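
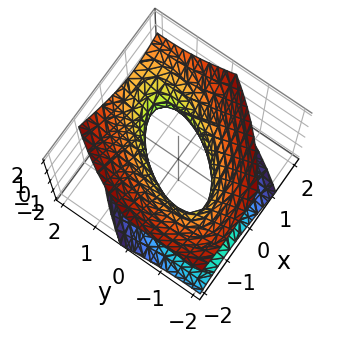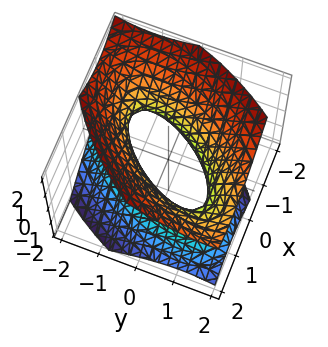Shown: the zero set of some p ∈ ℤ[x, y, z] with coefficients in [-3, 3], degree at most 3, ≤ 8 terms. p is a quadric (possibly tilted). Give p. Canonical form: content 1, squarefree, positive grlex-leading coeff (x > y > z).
deg p = 2. The shape is more complex than any degree-1 surface.
From the axis intercepts and sections: no z-intercept at any integer in the box; the y-axis gridline crossings are at y ∈ {-1, 1}.
These observations pin down the coefficients.

3*x^2 - 3*x*y + 2*y^2 - y*z - 3*z^2 - 2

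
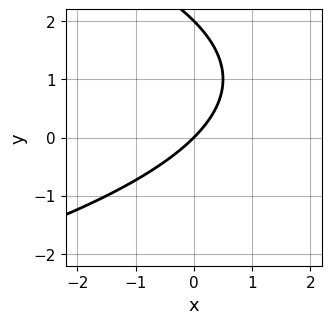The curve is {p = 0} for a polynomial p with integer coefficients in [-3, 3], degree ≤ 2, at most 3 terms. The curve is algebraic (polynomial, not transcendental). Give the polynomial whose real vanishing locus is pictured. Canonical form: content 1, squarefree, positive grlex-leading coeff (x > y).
y^2 + 2*x - 2*y

(a) deg p = 2.
(b) Against the integer gridlines: it meets the x-axis at x = 0 (among the integer gridlines); among the integer gridlines, it crosses the y-axis at y ∈ {0, 2}.
(c) Putting this together gives p.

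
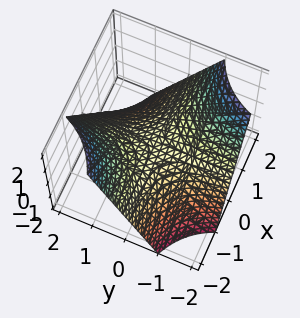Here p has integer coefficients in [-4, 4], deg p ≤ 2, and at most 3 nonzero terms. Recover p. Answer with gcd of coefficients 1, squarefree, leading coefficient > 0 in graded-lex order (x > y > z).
x*y + z

First, degree: a saddle surface; a quadric, so deg p = 2.
Next, from the visible intercepts: the visible y-axis segment lies entirely on the surface; it meets the z-axis at z = 0 (among the integer gridlines).
Finally, these observations pin down the coefficients.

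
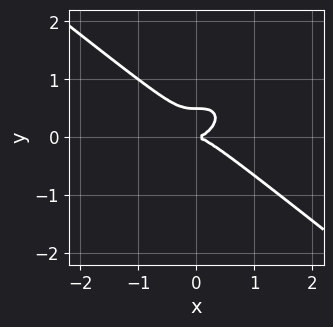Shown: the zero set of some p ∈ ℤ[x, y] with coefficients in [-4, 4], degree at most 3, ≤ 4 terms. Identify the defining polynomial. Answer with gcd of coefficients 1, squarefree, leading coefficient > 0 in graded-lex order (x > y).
1. deg p = 3.
2. Observable constraints: one y-axis crossing is at y = 0; one x-axis crossing is at x = 0.
3. Assembling these constraints gives the stated polynomial.

x^3 + 2*y^3 - y^2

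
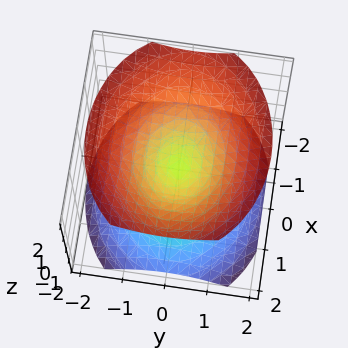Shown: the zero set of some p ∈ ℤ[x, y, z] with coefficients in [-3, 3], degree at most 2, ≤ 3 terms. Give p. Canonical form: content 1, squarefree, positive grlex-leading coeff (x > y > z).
There are 2 components. They look like related sheets of one shape, so recover p as a whole.
deg p = 2. Two nappes meeting at a single point; a quadric.
Symmetries: mirror symmetry z ↦ −z ⇒ only even powers of z; the y ↦ −y reflection is a symmetry, so y appears only in even powers; the x ↦ −x reflection is a symmetry, so x appears only in even powers.
From the axis intercepts and sections: it crosses the x-axis at the gridline x = 0; it crosses the z-axis at the gridline z = 0.
The integer polynomial consistent with all of this is the stated p.

2*x^2 + 3*y^2 - 3*z^2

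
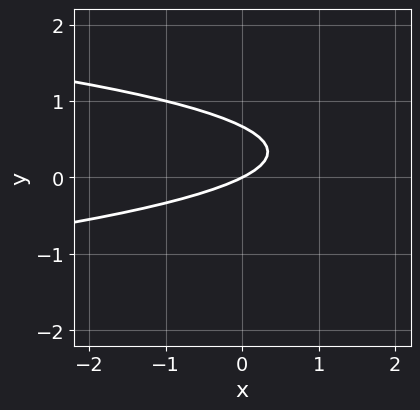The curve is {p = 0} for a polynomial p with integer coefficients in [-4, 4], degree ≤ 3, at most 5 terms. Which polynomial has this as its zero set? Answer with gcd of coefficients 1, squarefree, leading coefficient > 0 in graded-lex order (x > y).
Degree: a generic line meets the curve in up to 2 points, so deg p = 2.
Against the integer gridlines: one x-axis crossing is at x = 0; it crosses the y-axis at the gridline y = 0.
Assembling these constraints gives the stated polynomial.

3*y^2 + x - 2*y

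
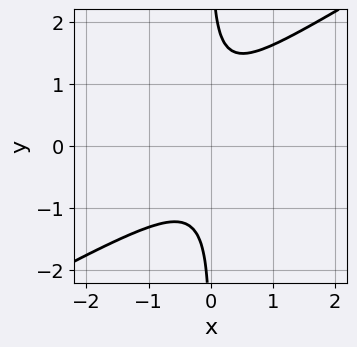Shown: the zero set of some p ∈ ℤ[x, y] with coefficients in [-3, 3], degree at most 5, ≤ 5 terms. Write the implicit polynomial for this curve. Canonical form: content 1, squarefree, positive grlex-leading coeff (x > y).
2*x^2*y^2 - 3*x*y^3 + x*y^2 + 3*x^2 + 2

(a) deg p = 4. No degree-3 curve has this shape.
(b) Reading off the gridlines: it misses every integer gridline on the y-axis; it misses every integer gridline on the x-axis.
(c) Fitting integer coefficients to these (and the overall shape) gives p.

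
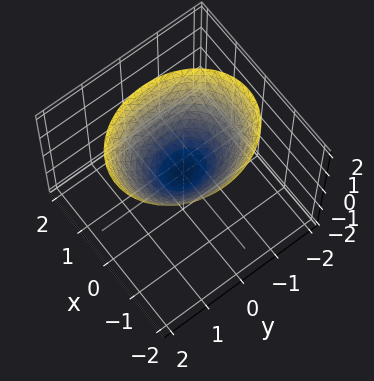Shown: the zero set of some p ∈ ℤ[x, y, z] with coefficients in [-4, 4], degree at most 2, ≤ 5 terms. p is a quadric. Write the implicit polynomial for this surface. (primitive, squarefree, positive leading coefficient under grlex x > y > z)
3*x^2 + 2*y^2 - 3*z

Degree: a single bowl opening along one axis; a quadric, so deg p = 2.
Symmetries: the x ↦ −x reflection is a symmetry, so x appears only in even powers; mirror symmetry y ↦ −y ⇒ only even powers of y.
Against the integer gridlines: it meets the y-axis at y = 0 (among the integer gridlines); it crosses the z-axis at the gridline z = 0; it meets the x-axis at x = 0 (among the integer gridlines).
Matching integer coefficients to the picture gives p.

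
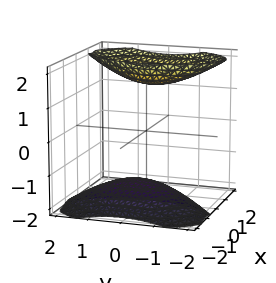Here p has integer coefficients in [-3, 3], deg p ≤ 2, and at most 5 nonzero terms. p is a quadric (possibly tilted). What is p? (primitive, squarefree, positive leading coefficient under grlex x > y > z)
3*x^2 - 3*x*z + y^2 - z^2 + 3

(a) I count 2 distinct pieces.
(b) deg p = 2.
(c) Against the integer gridlines: no x-intercept at any integer in the box; it misses every integer gridline on the y-axis.
(d) Putting this together gives p.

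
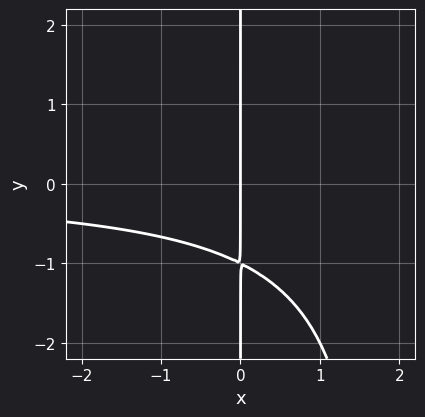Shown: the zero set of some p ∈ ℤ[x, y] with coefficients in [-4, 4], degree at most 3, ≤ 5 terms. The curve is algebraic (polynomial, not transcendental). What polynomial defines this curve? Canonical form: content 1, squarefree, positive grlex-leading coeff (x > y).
x^2*y - 2*x*y - 2*x

(a) deg p = 3. The shape is more complex than any degree-2 curve.
(b) Against the integer gridlines: one x-axis crossing is at x = 0; every point of the y-axis in the box is on the curve.
(c) The integer polynomial consistent with all of this is the stated p.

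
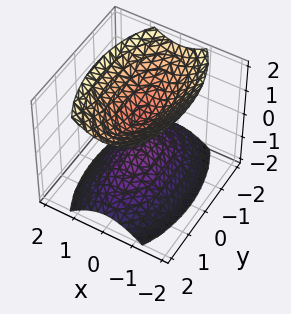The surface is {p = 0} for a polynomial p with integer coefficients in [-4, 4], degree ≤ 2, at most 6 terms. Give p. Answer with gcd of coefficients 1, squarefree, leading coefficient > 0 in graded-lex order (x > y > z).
3*x^2 + y^2 - 2*z^2 + 1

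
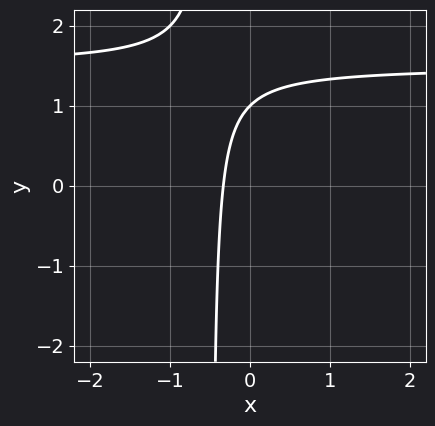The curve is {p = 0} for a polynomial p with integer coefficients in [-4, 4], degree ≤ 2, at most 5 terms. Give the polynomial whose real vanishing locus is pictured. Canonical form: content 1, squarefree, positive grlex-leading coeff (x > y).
First, deg p = 2.
Then, reading off the gridlines: one y-axis crossing is at y = 1.
Finally, matching integer coefficients to the picture gives p.

2*x*y - 3*x + y - 1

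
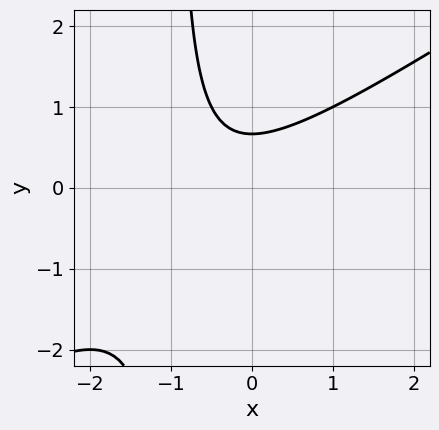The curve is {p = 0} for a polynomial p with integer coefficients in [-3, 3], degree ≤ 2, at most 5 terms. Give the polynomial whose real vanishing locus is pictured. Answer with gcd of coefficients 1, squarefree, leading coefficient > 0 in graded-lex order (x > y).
The degree is 2 — the shape is more complex than any degree-1 curve.
Against the integer gridlines: it misses every integer gridline on the x-axis.
These observations pin down the coefficients.

2*x^2 - 3*x*y + 2*x - 3*y + 2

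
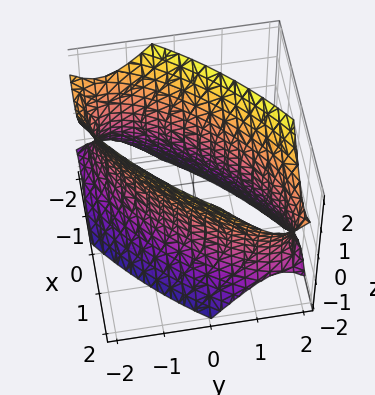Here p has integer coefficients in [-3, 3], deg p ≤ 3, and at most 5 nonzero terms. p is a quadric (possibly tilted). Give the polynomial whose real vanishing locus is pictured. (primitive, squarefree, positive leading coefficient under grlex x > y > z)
2*x^2 - 3*x*y + 2*y^2 - z^2 - 3

(a) The degree is 2 — a generic line meets the surface in up to 2 points.
(b) Observable constraints: it misses every integer gridline on the z-axis.
(c) Together with the visible shape, these determine p as stated.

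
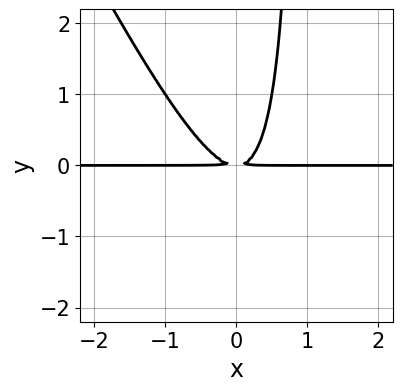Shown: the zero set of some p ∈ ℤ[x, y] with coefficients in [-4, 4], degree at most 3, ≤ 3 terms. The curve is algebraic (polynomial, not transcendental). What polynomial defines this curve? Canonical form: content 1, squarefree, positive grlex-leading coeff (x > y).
2*x^2*y + x*y^2 - y^2

(a) Degree: the shape is more complex than any degree-2 curve, so deg p = 3.
(b) Observable constraints: every point of the x-axis in the box is on the curve.
(c) These observations pin down the coefficients.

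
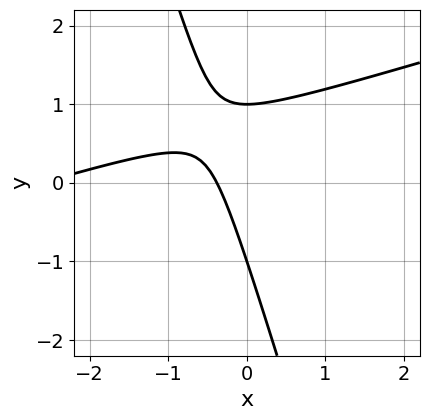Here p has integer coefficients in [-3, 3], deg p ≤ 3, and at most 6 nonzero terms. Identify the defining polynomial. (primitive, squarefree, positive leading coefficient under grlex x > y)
x^2 - 3*x*y - y^2 + 3*x + 1

1. deg p = 2.
2. From the visible intercepts: the y-axis gridline crossings are at y ∈ {-1, 1}.
3. Matching integer coefficients to the picture gives p.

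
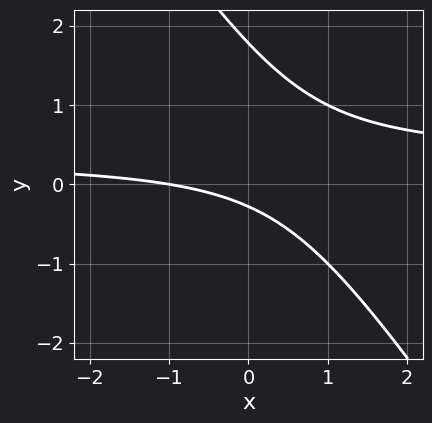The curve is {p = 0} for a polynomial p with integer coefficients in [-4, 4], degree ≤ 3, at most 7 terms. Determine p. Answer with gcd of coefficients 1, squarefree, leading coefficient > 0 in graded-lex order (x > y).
(a) deg p = 2.
(b) Observable constraints: it crosses the x-axis at the gridline x = -1.
(c) Solving for integer coefficients yields p as stated.

3*x*y + 2*y^2 - x - 3*y - 1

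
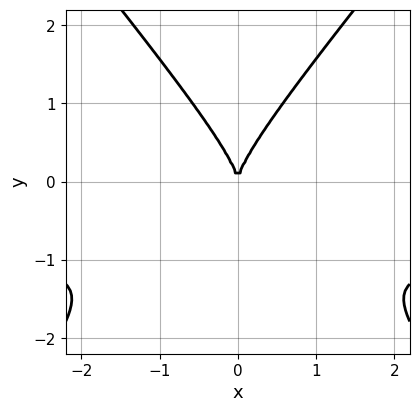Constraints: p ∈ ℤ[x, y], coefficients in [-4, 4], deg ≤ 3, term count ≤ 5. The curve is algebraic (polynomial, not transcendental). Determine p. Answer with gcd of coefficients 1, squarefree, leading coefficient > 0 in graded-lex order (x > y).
3*x^2*y - 2*y^3 + 3*x^2

Degree: no degree-2 curve has this shape, so deg p = 3.
Symmetries: it's symmetric under x → −x, forcing even powers of x.
Observable constraints: it meets the x-axis at x = 0 (among the integer gridlines); one y-axis crossing is at y = 0.
Together with the visible shape, these determine p as stated.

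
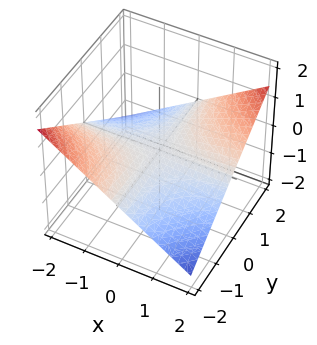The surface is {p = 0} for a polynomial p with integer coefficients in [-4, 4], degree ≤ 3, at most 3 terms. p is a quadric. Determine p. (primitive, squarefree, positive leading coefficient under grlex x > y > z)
deg p = 2. A hyperbolic paraboloid; a quadric.
Reading off the gridlines: the visible y-axis segment lies entirely on the surface; it meets the z-axis at z = 0 (among the integer gridlines); the visible x-axis segment lies entirely on the surface.
Fitting integer coefficients to these (and the overall shape) gives p.

x*y - 3*z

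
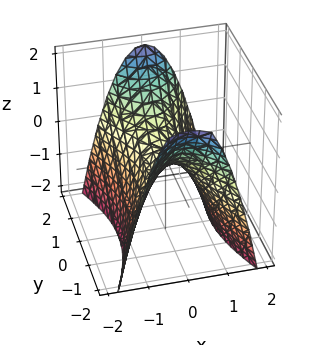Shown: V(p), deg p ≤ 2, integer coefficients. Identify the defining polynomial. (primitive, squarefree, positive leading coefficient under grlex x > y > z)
3*x^2 - y^2 + 2*z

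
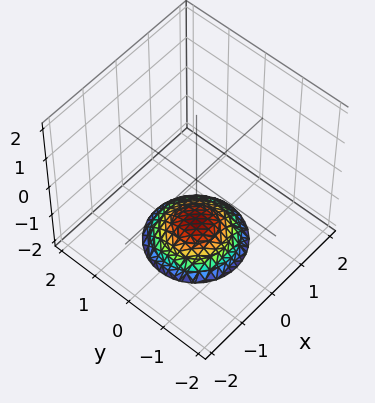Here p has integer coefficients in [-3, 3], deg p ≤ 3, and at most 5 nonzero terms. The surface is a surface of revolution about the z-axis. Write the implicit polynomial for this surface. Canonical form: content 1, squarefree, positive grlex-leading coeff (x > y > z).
x^2 + y^2 + 2*z + 3

The degree is 2 — no degree-1 surface has this shape.
Symmetries: rotational symmetry about the z-axis ⇒ p depends on x, y only through x² + y².
From the visible intercepts: a circular section at z = -2 has radius exactly 1; the surface avoids every integer y-axis point in the box; no x-intercept at any integer in the box.
The integer polynomial consistent with all of this is the stated p.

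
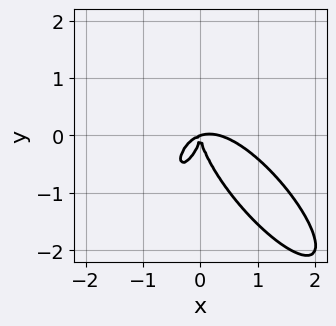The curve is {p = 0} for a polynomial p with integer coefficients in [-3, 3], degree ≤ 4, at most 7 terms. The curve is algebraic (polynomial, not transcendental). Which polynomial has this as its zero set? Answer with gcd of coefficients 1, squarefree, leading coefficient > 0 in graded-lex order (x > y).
3*x^4 + 2*x^3*y + y^4 - x^3 + 3*x^2*y

(a) Degree: the shape is more complex than any degree-3 curve, so deg p = 4.
(b) Reading off the gridlines: it meets the x-axis at x = 0 (among the integer gridlines); it crosses the y-axis at the gridline y = 0.
(c) Matching integer coefficients to the picture gives p.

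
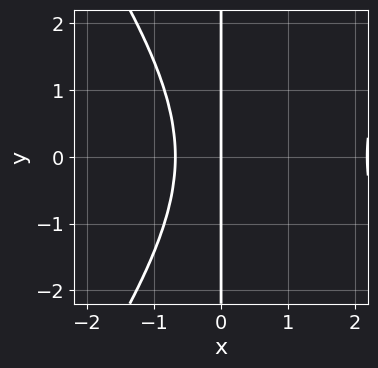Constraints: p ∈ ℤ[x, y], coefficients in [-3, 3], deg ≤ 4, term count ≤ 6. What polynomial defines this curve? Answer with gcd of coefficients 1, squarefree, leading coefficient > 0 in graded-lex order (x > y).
First, degree: no degree-2 curve has this shape, so deg p = 3.
Then, symmetries: it's symmetric under y → −y, forcing even powers of y.
Next, reading off the gridlines: it meets the x-axis at x = 0 (among the integer gridlines); the visible y-axis segment lies entirely on the curve.
Finally, together with the visible shape, these determine p as stated.

2*x^3 - x*y^2 - 3*x^2 - 3*x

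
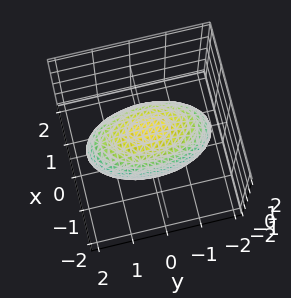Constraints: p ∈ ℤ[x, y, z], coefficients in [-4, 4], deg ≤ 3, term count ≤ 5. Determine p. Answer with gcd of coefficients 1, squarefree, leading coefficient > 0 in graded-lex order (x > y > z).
3*x^2 + y^2 + 2*z^2 - 3

1. The degree is 2 — a closed, bounded, convex surface; a quadric.
2. Symmetries: it's symmetric under y → −y, forcing even powers of y; mirror symmetry x ↦ −x ⇒ only even powers of x; it's symmetric under z → −z, forcing even powers of z.
3. Reading off the gridlines: the x-axis gridline crossings are at x ∈ {-1, 1}.
4. Matching integer coefficients to the picture gives p.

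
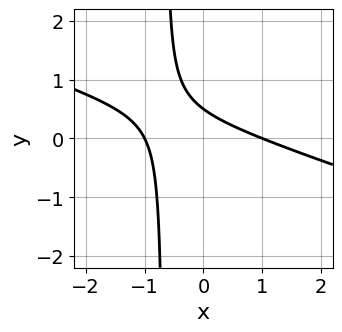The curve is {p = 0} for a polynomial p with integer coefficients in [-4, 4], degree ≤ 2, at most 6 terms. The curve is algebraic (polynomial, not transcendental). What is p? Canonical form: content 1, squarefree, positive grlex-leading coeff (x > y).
x^2 + 3*x*y + 2*y - 1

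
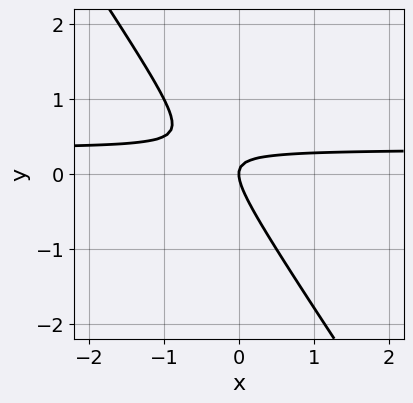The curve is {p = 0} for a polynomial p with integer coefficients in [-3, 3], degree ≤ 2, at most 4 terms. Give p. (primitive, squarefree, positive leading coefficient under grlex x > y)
3*x*y + 2*y^2 - x

1. The degree is 2 — the shape is more complex than any degree-1 curve.
2. Against the integer gridlines: it meets the x-axis at x = 0 (among the integer gridlines); it crosses the y-axis at the gridline y = 0.
3. Solving for integer coefficients yields p as stated.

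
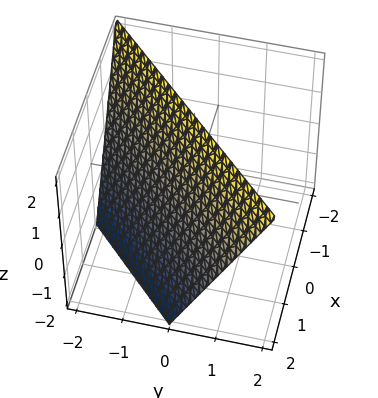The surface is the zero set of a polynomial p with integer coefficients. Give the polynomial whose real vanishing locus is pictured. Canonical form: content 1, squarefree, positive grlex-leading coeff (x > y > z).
1. Degree: every cross-section is a straight line — this is a plane, so deg p = 1.
2. Reading off the gridlines: it meets the z-axis at z = 2 (among the integer gridlines); it crosses the x-axis at the gridline x = 1; one y-axis crossing is at y = -1.
3. The integer polynomial consistent with all of this is the stated p.

2*x - 2*y + z - 2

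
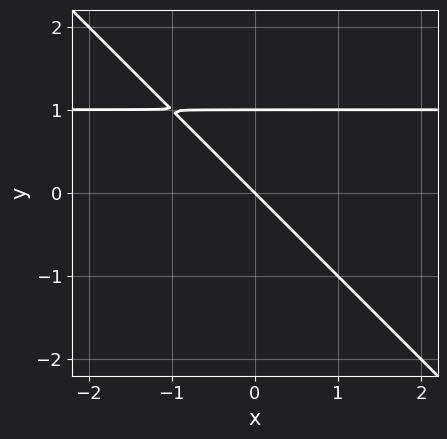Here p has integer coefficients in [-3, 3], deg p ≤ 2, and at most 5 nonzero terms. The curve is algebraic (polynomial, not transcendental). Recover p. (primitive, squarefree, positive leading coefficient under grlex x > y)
(a) The degree is 2 — no degree-1 curve has this shape.
(b) Reading off the gridlines: one x-axis crossing is at x = 0; the y-axis gridline crossings are at y ∈ {0, 1}.
(c) Matching integer coefficients to the picture gives p.

x*y + y^2 - x - y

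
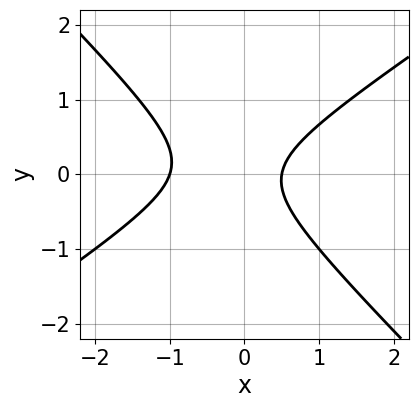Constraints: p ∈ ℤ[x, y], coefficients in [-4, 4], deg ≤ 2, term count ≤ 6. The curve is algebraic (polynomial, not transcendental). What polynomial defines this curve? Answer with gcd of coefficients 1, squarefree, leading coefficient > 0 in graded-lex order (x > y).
2*x^2 - x*y - 3*y^2 + x - 1

1. deg p = 2. No degree-1 curve has this shape.
2. From the visible intercepts: no y-intercept at any integer in the box; it crosses the x-axis at the gridline x = -1.
3. Matching integer coefficients to the picture gives p.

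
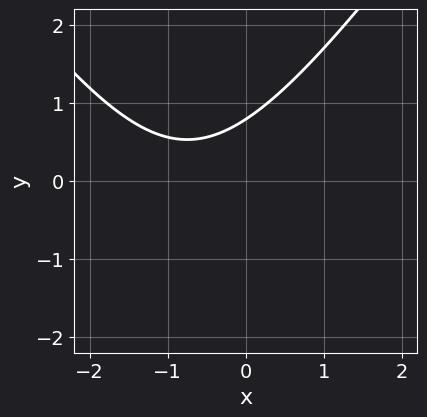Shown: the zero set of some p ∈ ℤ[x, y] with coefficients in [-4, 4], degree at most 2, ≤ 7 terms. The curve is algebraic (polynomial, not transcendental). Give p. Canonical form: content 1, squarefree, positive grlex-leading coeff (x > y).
2*x^2 - y^2 + 3*x - 3*y + 3

First, deg p = 2. No degree-1 curve has this shape.
Next, against the integer gridlines: no x-intercept at any integer in the box.
Finally, together with the visible shape, these determine p as stated.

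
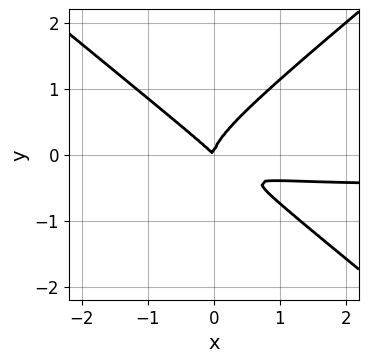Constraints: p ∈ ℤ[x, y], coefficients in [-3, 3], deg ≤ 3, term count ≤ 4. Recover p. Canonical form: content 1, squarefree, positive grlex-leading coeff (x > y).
The degree is 3 — a generic line meets the curve in up to 3 points.
Checking where it meets the axes: it crosses the x-axis at the gridline x = 0; it meets the y-axis at y = 0 (among the integer gridlines).
Fitting integer coefficients to these (and the overall shape) gives p.

2*x^2*y - 3*y^3 + x^2 + x*y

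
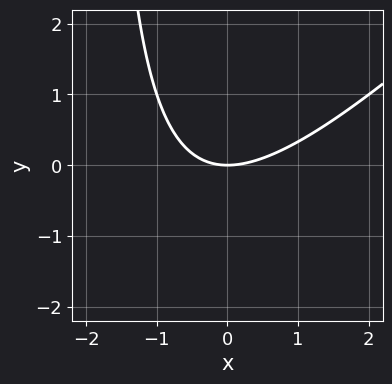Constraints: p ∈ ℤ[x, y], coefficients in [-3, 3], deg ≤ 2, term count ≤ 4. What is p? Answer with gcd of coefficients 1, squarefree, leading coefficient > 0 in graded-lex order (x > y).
1. The degree is 2 — no degree-1 curve has this shape.
2. Against the integer gridlines: it meets the x-axis at x = 0 (among the integer gridlines); it crosses the y-axis at the gridline y = 0.
3. Putting this together gives p.

x^2 - x*y - 2*y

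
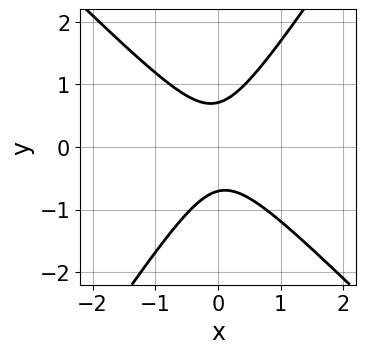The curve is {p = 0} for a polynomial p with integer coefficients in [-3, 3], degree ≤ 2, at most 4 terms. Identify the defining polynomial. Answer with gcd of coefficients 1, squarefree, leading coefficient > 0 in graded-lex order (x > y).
1. deg p = 2. No degree-1 curve has this shape.
2. Observable constraints: no x-intercept at any integer in the box.
3. Together with the visible shape, these determine p as stated.

3*x^2 + x*y - 2*y^2 + 1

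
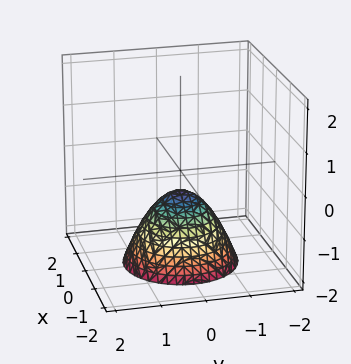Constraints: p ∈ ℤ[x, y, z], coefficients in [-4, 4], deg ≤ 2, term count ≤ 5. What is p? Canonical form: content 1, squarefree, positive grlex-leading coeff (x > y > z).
2*x^2 + 2*y^2 + 2*z + 1

1. The degree is 2 — no degree-1 surface has this shape.
2. Symmetries: the z-axis is an axis of rotation, so x and y enter only as x² + y².
3. Observable constraints: a circular section at z = -1 has radius between 0 and 1; no x-intercept at any integer in the box.
4. Putting this together gives p.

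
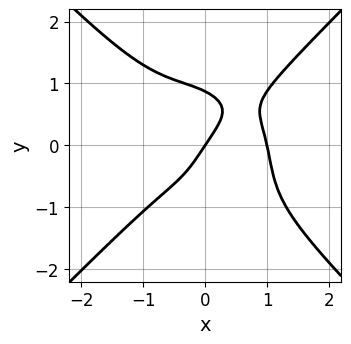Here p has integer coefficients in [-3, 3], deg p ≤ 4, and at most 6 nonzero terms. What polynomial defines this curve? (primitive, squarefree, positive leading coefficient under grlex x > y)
3*x^4 - 3*y^4 - 3*x + 2*y

(a) deg p = 4. The shape is more complex than any degree-3 curve.
(b) From the visible intercepts: among the integer gridlines, it crosses the x-axis at x ∈ {0, 1}; it meets the y-axis at y = 0 (among the integer gridlines).
(c) Fitting integer coefficients to these (and the overall shape) gives p.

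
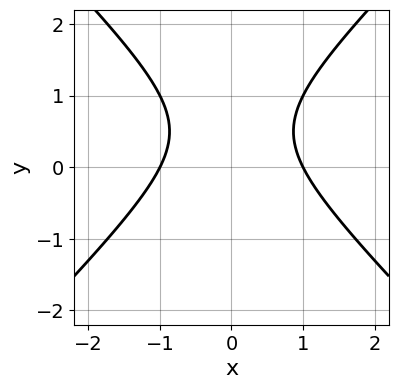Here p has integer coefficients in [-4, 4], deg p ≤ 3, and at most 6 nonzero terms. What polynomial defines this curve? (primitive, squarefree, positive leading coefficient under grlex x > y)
First, the degree is 2 — the shape is more complex than any degree-1 curve.
Then, symmetries: the x ↦ −x reflection is a symmetry, so x appears only in even powers.
Then, from the visible intercepts: no y-intercept at any integer in the box; the x-axis gridline crossings are at x ∈ {-1, 1}.
Finally, solving for integer coefficients yields p as stated.

x^2 - y^2 + y - 1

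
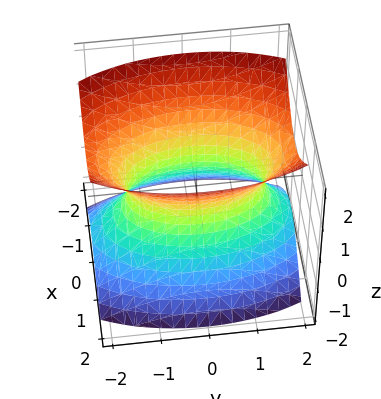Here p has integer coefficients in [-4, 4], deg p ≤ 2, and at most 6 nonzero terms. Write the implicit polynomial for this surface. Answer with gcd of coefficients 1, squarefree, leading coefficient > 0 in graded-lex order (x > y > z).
1. The degree is 2 — an hourglass — one-sheet hyperboloid; a quadric.
2. Symmetries: it's symmetric under z → −z, forcing even powers of z; the y ↦ −y reflection is a symmetry, so y appears only in even powers; it's symmetric under x → −x, forcing even powers of x.
3. From the visible intercepts: no z-intercept at any integer in the box.
4. These observations pin down the coefficients.

3*x^2 + y^2 - 2*z^2 - 2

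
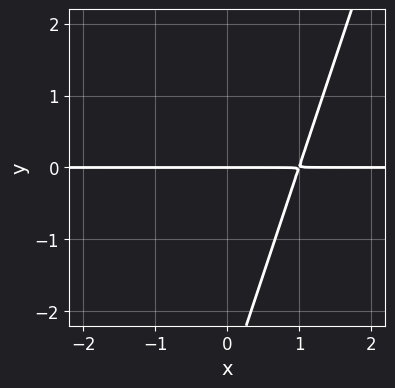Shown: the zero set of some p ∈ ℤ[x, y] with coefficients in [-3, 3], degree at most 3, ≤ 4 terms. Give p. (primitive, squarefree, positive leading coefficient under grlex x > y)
1. deg p = 2.
2. Against the integer gridlines: it meets the y-axis at y = 0 (among the integer gridlines); the visible x-axis segment lies entirely on the curve.
3. Fitting integer coefficients to these (and the overall shape) gives p.

3*x*y - y^2 - 3*y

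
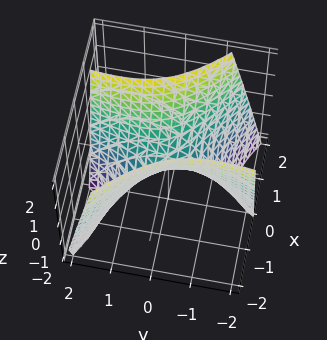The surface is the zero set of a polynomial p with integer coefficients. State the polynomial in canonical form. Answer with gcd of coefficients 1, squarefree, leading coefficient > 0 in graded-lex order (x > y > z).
3*x^2 + 3*x*y - y^2 - 2*z

deg p = 2. A generic line meets the surface in up to 2 points.
From the axis intercepts and sections: it crosses the y-axis at the gridline y = 0; it crosses the x-axis at the gridline x = 0; one z-axis crossing is at z = 0.
Fitting integer coefficients to these (and the overall shape) gives p.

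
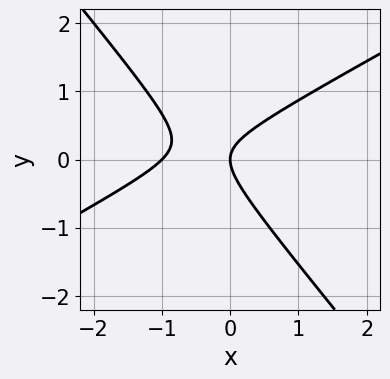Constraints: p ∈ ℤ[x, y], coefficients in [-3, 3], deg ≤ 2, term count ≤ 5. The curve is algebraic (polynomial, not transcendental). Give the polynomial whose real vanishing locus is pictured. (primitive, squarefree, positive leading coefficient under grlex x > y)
2*x^2 - 2*x*y - 3*y^2 + 2*x

The degree is 2 — a generic line meets the curve in up to 2 points.
Against the integer gridlines: it crosses the y-axis at the gridline y = 0; the x-axis gridline crossings are at x ∈ {-1, 0}.
Fitting integer coefficients to these (and the overall shape) gives p.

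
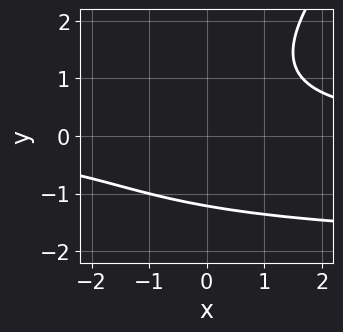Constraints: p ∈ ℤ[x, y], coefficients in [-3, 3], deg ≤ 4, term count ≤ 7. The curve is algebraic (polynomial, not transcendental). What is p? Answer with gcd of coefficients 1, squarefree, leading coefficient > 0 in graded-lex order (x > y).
x*y^2 - y^3 + 2*x*y - y - 3

First, degree: no degree-2 curve has this shape, so deg p = 3.
Next, against the integer gridlines: no x-intercept at any integer in the box.
Finally, putting this together gives p.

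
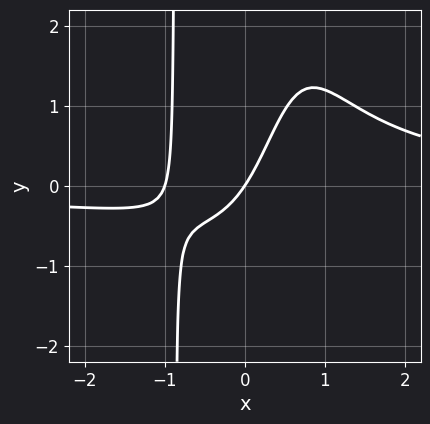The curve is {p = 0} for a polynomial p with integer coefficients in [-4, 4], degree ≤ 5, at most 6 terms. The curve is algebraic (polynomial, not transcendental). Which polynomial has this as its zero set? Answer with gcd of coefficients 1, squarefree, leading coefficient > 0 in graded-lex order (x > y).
First, degree: no degree-3 curve has this shape, so deg p = 4.
Next, from the visible intercepts: it meets the y-axis at y = 0 (among the integer gridlines); among the integer gridlines, it crosses the x-axis at x ∈ {-1, 0}.
Finally, putting this together gives p.

3*x^3*y - 3*x^2 - 3*x + 2*y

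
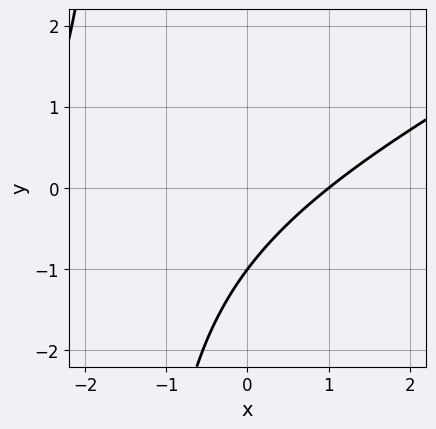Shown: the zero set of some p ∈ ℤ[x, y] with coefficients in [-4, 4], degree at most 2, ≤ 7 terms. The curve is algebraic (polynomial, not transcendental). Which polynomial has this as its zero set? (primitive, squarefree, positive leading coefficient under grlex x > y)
1. deg p = 2. The shape is more complex than any degree-1 curve.
2. Reading off the gridlines: one x-axis crossing is at x = 1; one y-axis crossing is at y = -1.
3. Together with the visible shape, these determine p as stated.

x^2 - 2*x*y + 2*x - 3*y - 3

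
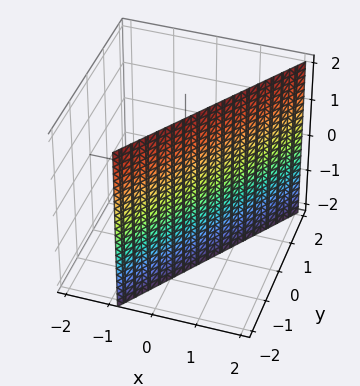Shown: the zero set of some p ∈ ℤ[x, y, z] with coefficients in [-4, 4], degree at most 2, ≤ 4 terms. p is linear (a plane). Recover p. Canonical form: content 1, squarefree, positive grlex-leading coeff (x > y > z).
3*x - 2*y - 2

1. The degree is 1 — every cross-section is a straight line — this is a plane.
2. From the visible intercepts: no z-intercept at any integer in the box; it crosses the y-axis at the gridline y = -1.
3. Solving for integer coefficients yields p as stated.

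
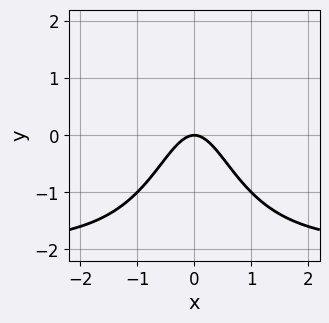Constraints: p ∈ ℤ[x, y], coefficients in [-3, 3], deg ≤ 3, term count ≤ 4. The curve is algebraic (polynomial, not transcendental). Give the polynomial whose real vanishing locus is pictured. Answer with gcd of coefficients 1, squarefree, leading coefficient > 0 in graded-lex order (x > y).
x^2*y + 2*x^2 + y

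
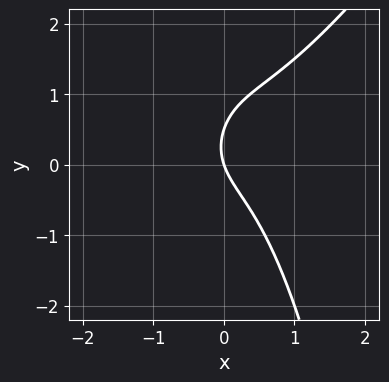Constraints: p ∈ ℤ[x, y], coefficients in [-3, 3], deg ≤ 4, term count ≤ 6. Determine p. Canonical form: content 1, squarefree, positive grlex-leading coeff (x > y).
First, the degree is 3 — the shape is more complex than any degree-2 curve.
Next, against the integer gridlines: it meets the x-axis at x = 0 (among the integer gridlines); one y-axis crossing is at y = 0.
Finally, matching integer coefficients to the picture gives p.

3*x^3 - 2*x^2*y - 2*y^2 + 3*x + y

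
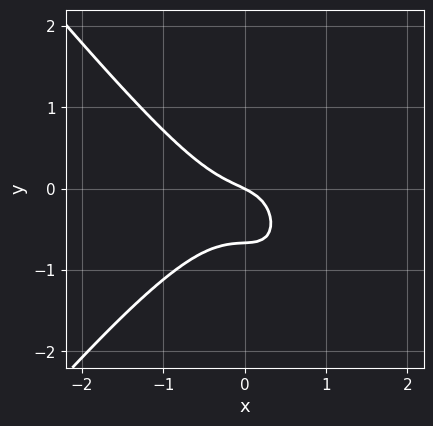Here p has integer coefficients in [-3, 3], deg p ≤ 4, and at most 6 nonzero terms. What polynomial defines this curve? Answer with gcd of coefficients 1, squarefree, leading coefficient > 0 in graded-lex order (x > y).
deg p = 3. The shape is more complex than any degree-2 curve.
Checking where it meets the axes: it meets the y-axis at y = 0 (among the integer gridlines); it crosses the x-axis at the gridline x = 0.
The integer polynomial consistent with all of this is the stated p.

3*x^3 - 2*x*y^2 + 3*y^2 + x + 2*y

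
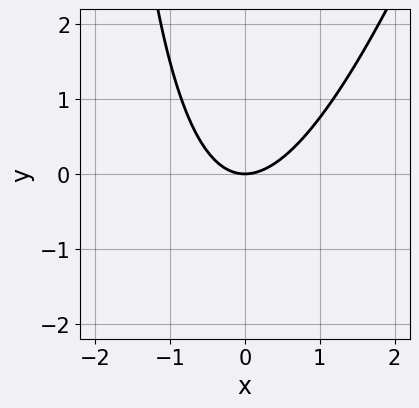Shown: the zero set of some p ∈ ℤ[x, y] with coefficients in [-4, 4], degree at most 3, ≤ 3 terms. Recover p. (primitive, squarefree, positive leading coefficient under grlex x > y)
Degree: no degree-1 curve has this shape, so deg p = 2.
From the visible intercepts: one y-axis crossing is at y = 0; it meets the x-axis at x = 0 (among the integer gridlines).
Assembling these constraints gives the stated polynomial.

3*x^2 - x*y - 3*y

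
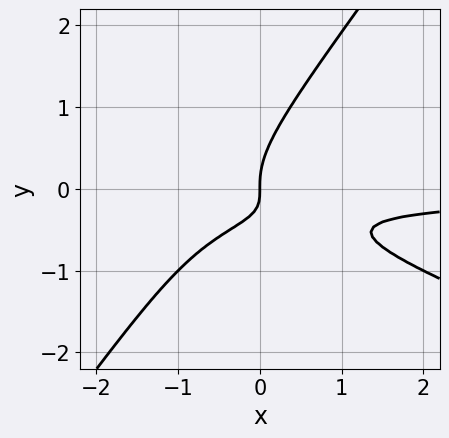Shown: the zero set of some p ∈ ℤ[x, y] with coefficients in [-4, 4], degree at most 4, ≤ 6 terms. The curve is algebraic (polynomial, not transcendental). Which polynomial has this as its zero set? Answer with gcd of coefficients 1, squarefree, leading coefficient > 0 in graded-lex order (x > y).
x^2*y + 2*x*y^2 - 2*y^3 + 2*x*y + x

The degree is 3 — the shape is more complex than any degree-2 curve.
From the axis intercepts and sections: it meets the y-axis at y = 0 (among the integer gridlines); it meets the x-axis at x = 0 (among the integer gridlines).
Assembling these constraints gives the stated polynomial.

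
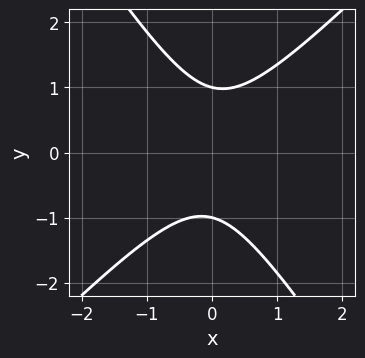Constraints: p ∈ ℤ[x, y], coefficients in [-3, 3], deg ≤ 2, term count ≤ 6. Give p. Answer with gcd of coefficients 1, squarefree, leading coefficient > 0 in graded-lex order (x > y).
3*x^2 - x*y - 2*y^2 + 2

Degree: the shape is more complex than any degree-1 curve, so deg p = 2.
Observable constraints: among the integer gridlines, it crosses the y-axis at y ∈ {-1, 1}; it misses every integer gridline on the x-axis.
Matching integer coefficients to the picture gives p.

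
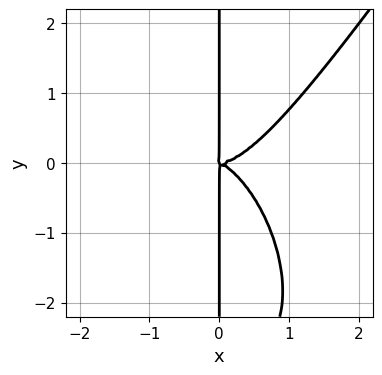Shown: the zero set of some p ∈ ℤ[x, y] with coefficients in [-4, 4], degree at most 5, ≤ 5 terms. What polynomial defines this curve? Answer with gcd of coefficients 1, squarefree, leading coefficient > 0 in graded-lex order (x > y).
3*x^4 - x*y^3 - x^2*y - 3*x*y^2

First, degree: no degree-3 curve has this shape, so deg p = 4.
Then, checking where it meets the axes: the visible y-axis segment lies entirely on the curve.
Finally, assembling these constraints gives the stated polynomial.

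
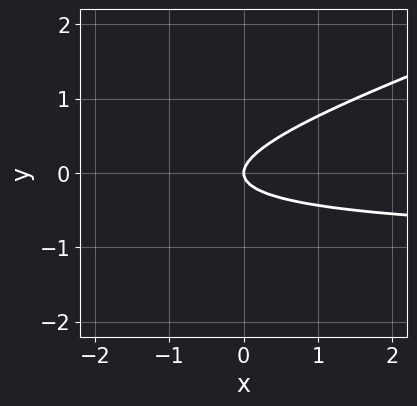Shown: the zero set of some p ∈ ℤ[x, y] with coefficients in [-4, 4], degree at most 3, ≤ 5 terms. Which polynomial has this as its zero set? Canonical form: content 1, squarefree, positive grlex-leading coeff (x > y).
x*y - 3*y^2 + x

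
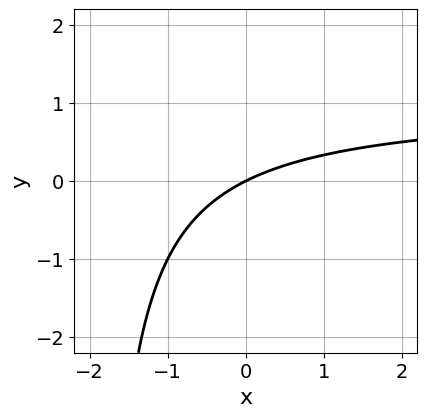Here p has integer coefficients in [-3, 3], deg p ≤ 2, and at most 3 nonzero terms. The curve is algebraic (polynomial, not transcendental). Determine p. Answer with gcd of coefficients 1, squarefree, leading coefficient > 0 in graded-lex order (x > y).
1. The degree is 2 — no degree-1 curve has this shape.
2. Reading off the gridlines: one y-axis crossing is at y = 0; it meets the x-axis at x = 0 (among the integer gridlines).
3. Assembling these constraints gives the stated polynomial.

x*y - x + 2*y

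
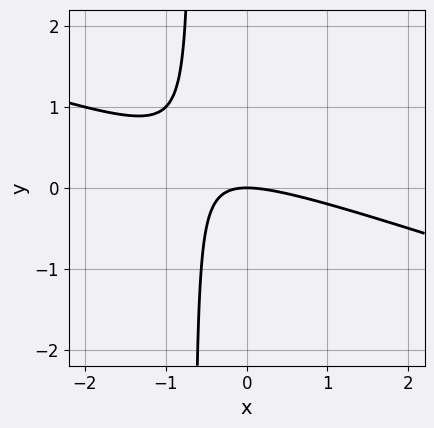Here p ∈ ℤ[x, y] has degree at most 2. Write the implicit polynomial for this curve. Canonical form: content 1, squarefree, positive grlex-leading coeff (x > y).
x^2 + 3*x*y + 2*y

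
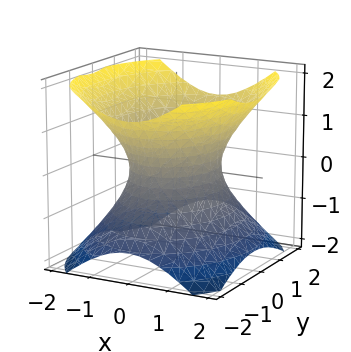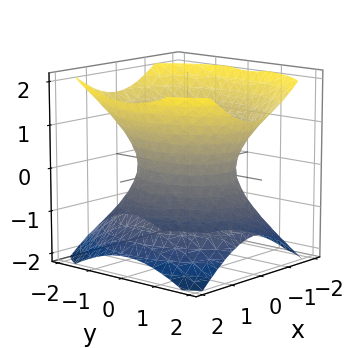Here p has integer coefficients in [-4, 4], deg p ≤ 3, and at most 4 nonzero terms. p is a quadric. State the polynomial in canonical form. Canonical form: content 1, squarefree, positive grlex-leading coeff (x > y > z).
1. The degree is 2 — one connected sheet with a waist; a quadric.
2. Symmetries: mirror symmetry y ↦ −y ⇒ only even powers of y; mirror symmetry x ↦ −x ⇒ only even powers of x; mirror symmetry z ↦ −z ⇒ only even powers of z.
3. Against the integer gridlines: the surface avoids every integer z-axis point in the box; the x-axis gridline crossings are at x ∈ {-1, 1}.
4. Matching integer coefficients to the picture gives p.

3*x^2 + 2*y^2 - 3*z^2 - 3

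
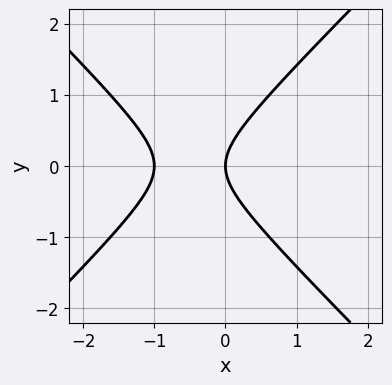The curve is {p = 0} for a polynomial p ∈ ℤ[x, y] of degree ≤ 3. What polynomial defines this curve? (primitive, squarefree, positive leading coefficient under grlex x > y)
x^2 - y^2 + x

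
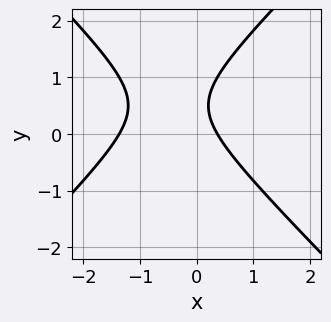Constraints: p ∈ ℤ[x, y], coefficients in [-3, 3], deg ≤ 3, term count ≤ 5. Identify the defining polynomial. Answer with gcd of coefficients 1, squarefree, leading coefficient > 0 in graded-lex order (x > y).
The degree is 2 — the shape is more complex than any degree-1 curve.
Reading off the gridlines: it misses every integer gridline on the y-axis.
Putting this together gives p.

2*x^2 - 2*y^2 + 2*x + 2*y - 1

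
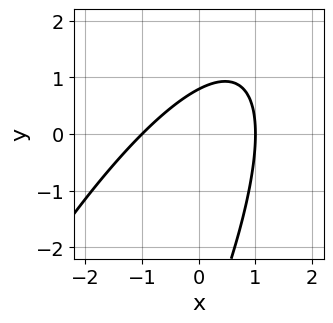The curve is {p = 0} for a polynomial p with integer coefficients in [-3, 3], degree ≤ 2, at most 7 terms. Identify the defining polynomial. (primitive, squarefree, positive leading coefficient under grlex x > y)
3*x^2 - 3*x*y + y^2 + 3*y - 3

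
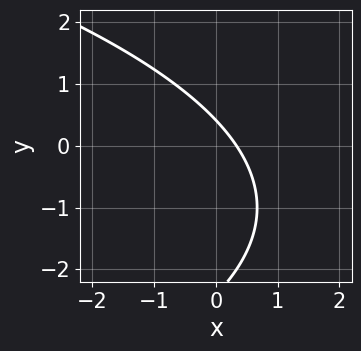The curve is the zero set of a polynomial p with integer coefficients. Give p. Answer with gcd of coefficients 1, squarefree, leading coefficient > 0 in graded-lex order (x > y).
y^2 + 3*x + 2*y - 1

(a) deg p = 2.
(b) Putting this together gives p.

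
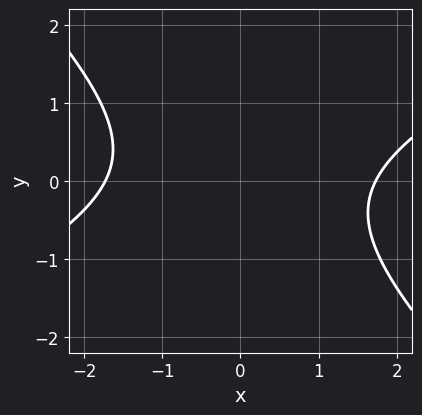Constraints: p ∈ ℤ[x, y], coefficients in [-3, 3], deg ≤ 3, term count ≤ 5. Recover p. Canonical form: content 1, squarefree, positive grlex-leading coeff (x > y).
The degree is 2 — no degree-1 curve has this shape.
Reading off the gridlines: it misses every integer gridline on the y-axis.
The integer polynomial consistent with all of this is the stated p.

x^2 - x*y - 2*y^2 - 3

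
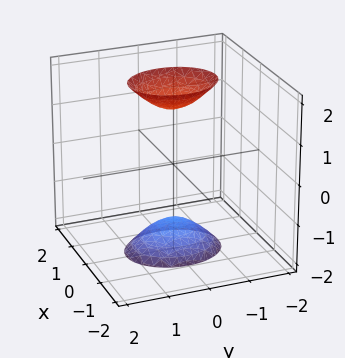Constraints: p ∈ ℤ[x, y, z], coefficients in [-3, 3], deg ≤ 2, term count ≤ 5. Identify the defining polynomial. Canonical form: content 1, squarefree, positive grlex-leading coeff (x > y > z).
3*x^2 + 2*y^2 - z^2 + 2

There are 2 components. Treating them together as one polynomial.
deg p = 2. Two separate bowl-shaped sheets opening away from each other; a quadric.
Symmetries: mirror symmetry x ↦ −x ⇒ only even powers of x; the y ↦ −y reflection is a symmetry, so y appears only in even powers; the z ↦ −z reflection is a symmetry, so z appears only in even powers.
Observable constraints: no x-intercept at any integer in the box; it misses every integer gridline on the y-axis.
Solving for integer coefficients yields p as stated.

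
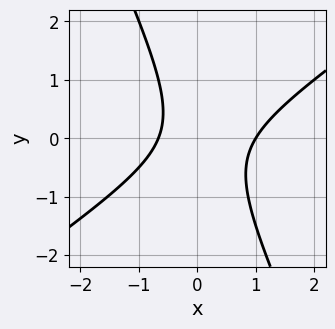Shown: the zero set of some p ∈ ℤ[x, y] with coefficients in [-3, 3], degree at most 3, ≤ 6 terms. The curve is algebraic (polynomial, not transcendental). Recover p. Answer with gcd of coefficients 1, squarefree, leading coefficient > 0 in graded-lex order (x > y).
(a) The degree is 2 — the shape is more complex than any degree-1 curve.
(b) From the axis intercepts and sections: it crosses the x-axis at the gridline x = 1; it misses every integer gridline on the y-axis.
(c) Solving for integer coefficients yields p as stated.

3*x^2 - 3*x*y - 2*y^2 - x - 2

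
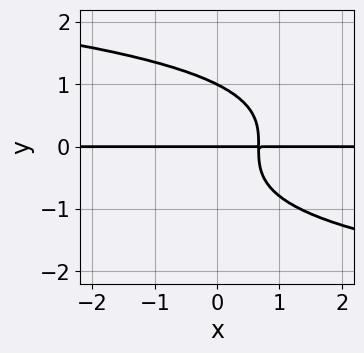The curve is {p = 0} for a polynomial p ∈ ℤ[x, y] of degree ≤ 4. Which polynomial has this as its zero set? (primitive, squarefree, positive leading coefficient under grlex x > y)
2*y^4 + 3*x*y - 2*y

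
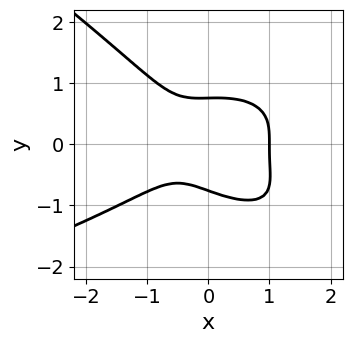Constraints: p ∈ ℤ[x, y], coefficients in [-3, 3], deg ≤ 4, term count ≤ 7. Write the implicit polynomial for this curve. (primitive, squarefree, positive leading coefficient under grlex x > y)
2*x*y^3 + 3*y^4 + 2*x^3 - x - 1

1. Degree: the shape is more complex than any degree-3 curve, so deg p = 4.
2. Observable constraints: one x-axis crossing is at x = 1.
3. Solving for integer coefficients yields p as stated.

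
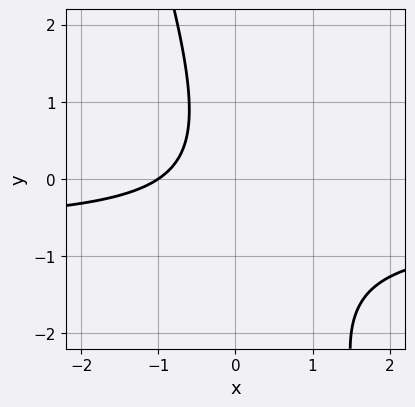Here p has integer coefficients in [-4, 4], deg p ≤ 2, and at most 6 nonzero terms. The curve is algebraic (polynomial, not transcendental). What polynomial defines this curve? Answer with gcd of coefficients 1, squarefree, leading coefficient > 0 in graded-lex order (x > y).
3*x*y + y^2 + 2*x + 2

(a) The degree is 2 — the shape is more complex than any degree-1 curve.
(b) Against the integer gridlines: it meets the x-axis at x = -1 (among the integer gridlines); the curve avoids every integer y-axis point in the box.
(c) Matching integer coefficients to the picture gives p.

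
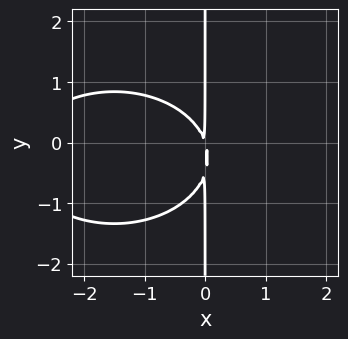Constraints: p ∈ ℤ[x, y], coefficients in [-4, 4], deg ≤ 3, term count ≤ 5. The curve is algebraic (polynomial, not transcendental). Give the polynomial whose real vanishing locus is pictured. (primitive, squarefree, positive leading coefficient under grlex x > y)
(a) Degree: a generic line meets the curve in up to 3 points, so deg p = 3.
(b) From the axis intercepts and sections: every point of the y-axis in the box is on the curve.
(c) Solving for integer coefficients yields p as stated.

x^3 + 2*x*y^2 + 3*x^2 + x*y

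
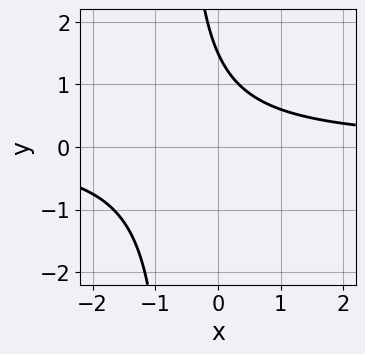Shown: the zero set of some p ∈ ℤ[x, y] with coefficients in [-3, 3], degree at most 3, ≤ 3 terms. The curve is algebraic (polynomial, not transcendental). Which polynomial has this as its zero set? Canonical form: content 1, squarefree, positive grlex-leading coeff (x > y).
First, deg p = 2. The shape is more complex than any degree-1 curve.
Then, against the integer gridlines: the curve avoids every integer x-axis point in the box.
Finally, assembling these constraints gives the stated polynomial.

3*x*y + 2*y - 3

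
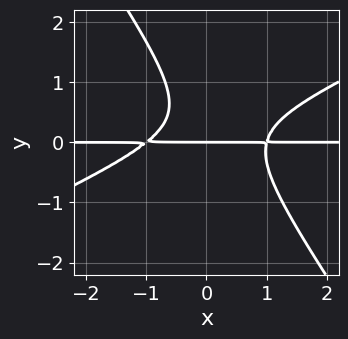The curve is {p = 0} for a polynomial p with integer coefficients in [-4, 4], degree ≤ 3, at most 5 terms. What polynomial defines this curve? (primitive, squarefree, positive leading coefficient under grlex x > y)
(a) deg p = 3. A generic line meets the curve in up to 3 points.
(b) Reading off the gridlines: it meets the y-axis at y = 0 (among the integer gridlines); the visible x-axis segment lies entirely on the curve.
(c) These observations pin down the coefficients.

2*x^2*y - 3*x*y^2 - 3*y^3 + 2*y^2 - 2*y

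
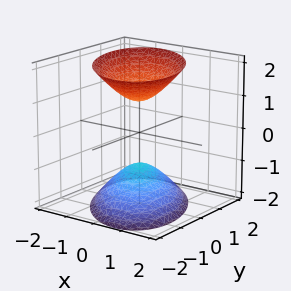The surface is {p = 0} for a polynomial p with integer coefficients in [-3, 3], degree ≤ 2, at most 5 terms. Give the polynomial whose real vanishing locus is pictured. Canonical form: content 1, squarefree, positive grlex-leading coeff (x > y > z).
3*x^2 + 2*x*y + 2*y^2 - 2*z^2 + 2

(a) There are 2 components. They look like related sheets of one shape, so recover p as a whole.
(b) The degree is 2 — the shape is more complex than any degree-1 surface.
(c) Observable constraints: the z-axis gridline crossings are at z ∈ {-1, 1}; it misses every integer gridline on the x-axis; the surface avoids every integer y-axis point in the box.
(d) Fitting integer coefficients to these (and the overall shape) gives p.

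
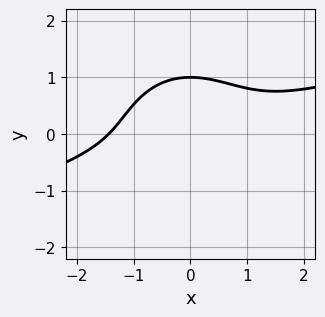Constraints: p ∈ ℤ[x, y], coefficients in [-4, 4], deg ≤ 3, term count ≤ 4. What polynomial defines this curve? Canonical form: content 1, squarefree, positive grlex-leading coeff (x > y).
1. deg p = 3.
2. From the visible intercepts: it meets the y-axis at y = 1 (among the integer gridlines).
3. Together with the visible shape, these determine p as stated.

x^3 - 3*x^2*y - 3*y^3 + 3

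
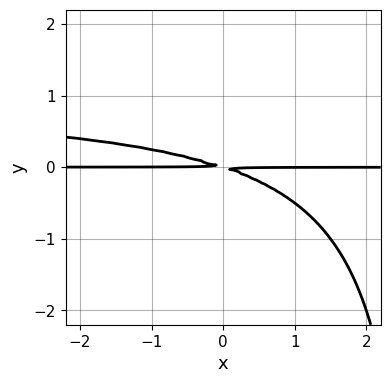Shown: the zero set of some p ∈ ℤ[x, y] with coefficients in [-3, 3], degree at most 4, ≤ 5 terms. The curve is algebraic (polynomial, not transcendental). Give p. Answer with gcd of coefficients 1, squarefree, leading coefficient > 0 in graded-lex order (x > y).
(a) deg p = 3. The shape is more complex than any degree-2 curve.
(b) From the axis intercepts and sections: the visible x-axis segment lies entirely on the curve.
(c) Solving for integer coefficients yields p as stated.

x*y^2 - x*y - 3*y^2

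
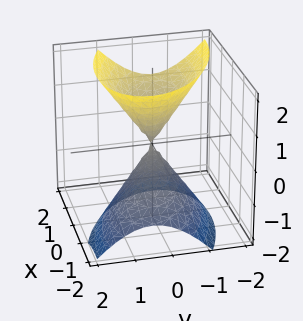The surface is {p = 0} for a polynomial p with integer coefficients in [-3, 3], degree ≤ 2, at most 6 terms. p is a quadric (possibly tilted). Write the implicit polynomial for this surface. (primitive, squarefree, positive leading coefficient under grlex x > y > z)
x^2 + x*y - x*z + 2*y^2 - z^2

The picture has 2 separate pieces. Treating them together as one polynomial.
Degree: the shape is more complex than any degree-1 surface, so deg p = 2.
Against the integer gridlines: it crosses the x-axis at the gridline x = 0; it crosses the z-axis at the gridline z = 0; it meets the y-axis at y = 0 (among the integer gridlines).
Together with the visible shape, these determine p as stated.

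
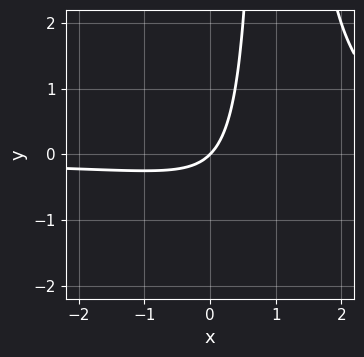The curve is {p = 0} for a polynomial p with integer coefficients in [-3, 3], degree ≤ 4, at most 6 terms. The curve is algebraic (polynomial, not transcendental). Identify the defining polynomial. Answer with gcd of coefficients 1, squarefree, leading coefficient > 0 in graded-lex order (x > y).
1. deg p = 3. No degree-2 curve has this shape.
2. Checking where it meets the axes: one x-axis crossing is at x = 0; it crosses the y-axis at the gridline y = 0.
3. Together with the visible shape, these determine p as stated.

x^2*y - 2*x*y - x + y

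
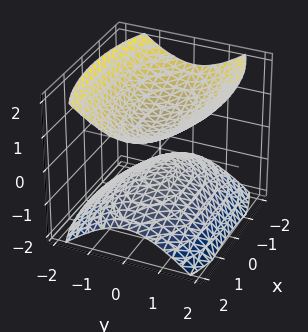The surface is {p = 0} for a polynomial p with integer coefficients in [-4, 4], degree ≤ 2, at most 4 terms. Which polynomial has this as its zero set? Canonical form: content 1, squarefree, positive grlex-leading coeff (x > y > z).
(a) There are 2 components. Treating them together as one polynomial.
(b) deg p = 2. Two sheets facing apart; a quadric.
(c) Symmetries: the x ↦ −x reflection is a symmetry, so x appears only in even powers; it's symmetric under y → −y, forcing even powers of y; mirror symmetry z ↦ −z ⇒ only even powers of z.
(d) Observable constraints: no x-intercept at any integer in the box; no y-intercept at any integer in the box.
(e) Fitting integer coefficients to these (and the overall shape) gives p.

x^2 + 3*y^2 - 3*z^2 + 1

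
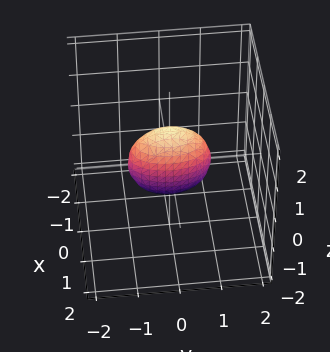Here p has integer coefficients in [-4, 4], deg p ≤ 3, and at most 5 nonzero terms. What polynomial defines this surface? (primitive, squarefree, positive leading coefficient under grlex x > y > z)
3*x^2 + y^2 + z^2 - 1

(a) The degree is 2 — a closed, bounded, convex surface; a quadric.
(b) Symmetries: it's symmetric under y → −y, forcing even powers of y; mirror symmetry z ↦ −z ⇒ only even powers of z; mirror symmetry x ↦ −x ⇒ only even powers of x.
(c) From the visible intercepts: among the integer gridlines, it crosses the z-axis at z ∈ {-1, 1}; the y-axis gridline crossings are at y ∈ {-1, 1}.
(d) Putting this together gives p.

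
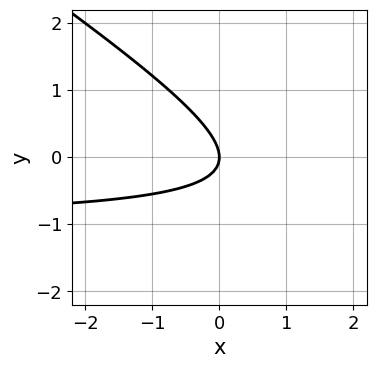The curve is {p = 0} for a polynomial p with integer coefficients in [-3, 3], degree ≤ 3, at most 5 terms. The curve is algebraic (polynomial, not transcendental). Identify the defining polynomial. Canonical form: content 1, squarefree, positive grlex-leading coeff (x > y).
2*x*y + 3*y^2 + 2*x

First, deg p = 2. No degree-1 curve has this shape.
Next, checking where it meets the axes: one x-axis crossing is at x = 0; it meets the y-axis at y = 0 (among the integer gridlines).
Finally, assembling these constraints gives the stated polynomial.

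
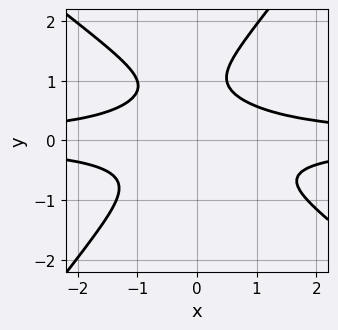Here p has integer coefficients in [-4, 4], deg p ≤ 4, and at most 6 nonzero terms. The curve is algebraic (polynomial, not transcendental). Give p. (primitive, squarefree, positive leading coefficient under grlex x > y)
2*x^2*y^2 + x*y^3 - 2*y^4 + 2*y^3 - 1

First, degree: no degree-3 curve has this shape, so deg p = 4.
Next, from the visible intercepts: no x-intercept at any integer in the box; the curve avoids every integer y-axis point in the box.
Finally, together with the visible shape, these determine p as stated.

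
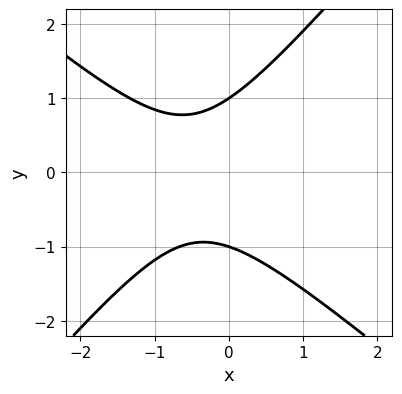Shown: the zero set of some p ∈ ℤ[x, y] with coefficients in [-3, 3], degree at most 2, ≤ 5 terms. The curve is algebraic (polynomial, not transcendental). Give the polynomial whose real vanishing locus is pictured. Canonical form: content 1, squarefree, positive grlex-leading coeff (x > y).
3*x^2 + x*y - 3*y^2 + 3*x + 3

First, degree: no degree-1 curve has this shape, so deg p = 2.
Next, from the visible intercepts: the curve avoids every integer x-axis point in the box; among the integer gridlines, it crosses the y-axis at y ∈ {-1, 1}.
Finally, together with the visible shape, these determine p as stated.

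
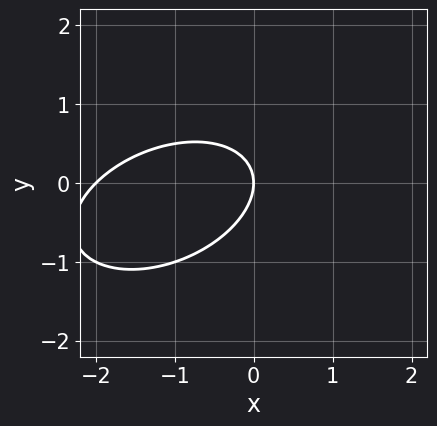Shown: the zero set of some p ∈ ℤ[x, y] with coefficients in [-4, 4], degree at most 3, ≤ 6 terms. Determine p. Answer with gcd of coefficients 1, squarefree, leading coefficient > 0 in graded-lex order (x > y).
deg p = 2. No degree-1 curve has this shape.
Against the integer gridlines: the x-axis gridline crossings are at x ∈ {-2, 0}; one y-axis crossing is at y = 0.
Assembling these constraints gives the stated polynomial.

x^2 - x*y + 2*y^2 + 2*x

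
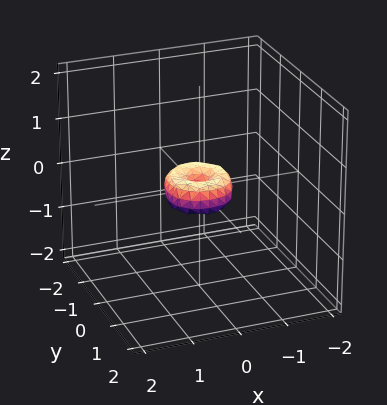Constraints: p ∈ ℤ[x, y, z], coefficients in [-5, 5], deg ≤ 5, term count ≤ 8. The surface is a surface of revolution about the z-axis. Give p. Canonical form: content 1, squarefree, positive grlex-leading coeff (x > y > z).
The degree is 4 — a generic line meets the surface in up to 4 points.
Symmetry: the z-axis is an axis of rotation, so x and y enter only as x² + y².
Against the integer gridlines: it meets the x-axis at x = 0 (among the integer gridlines); it meets the z-axis at z = 0 (among the integer gridlines); one y-axis crossing is at y = 0.
Assembling these constraints gives the stated polynomial.

2*x^4 + 4*x^2*y^2 + 2*y^4 - x^2 - y^2 + z^2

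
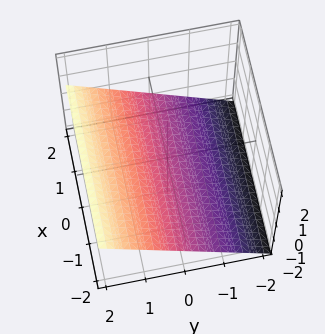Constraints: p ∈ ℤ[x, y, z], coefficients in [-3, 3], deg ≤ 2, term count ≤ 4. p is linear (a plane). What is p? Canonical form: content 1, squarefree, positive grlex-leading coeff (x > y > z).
2*y - 3*z - 2

The degree is 1 — every cross-section is a straight line — this is a plane.
Reading off the gridlines: one y-axis crossing is at y = 1; no x-intercept at any integer in the box.
These observations pin down the coefficients.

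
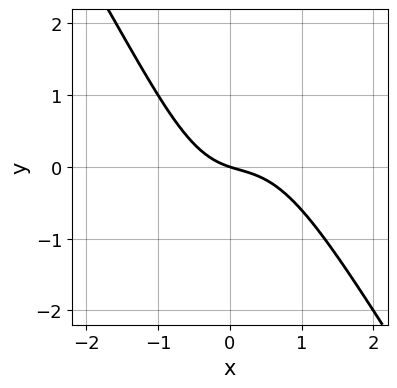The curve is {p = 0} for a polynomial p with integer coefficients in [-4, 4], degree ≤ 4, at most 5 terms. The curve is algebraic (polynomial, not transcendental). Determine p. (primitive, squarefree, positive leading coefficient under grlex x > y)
3*x^3 + 2*x^2*y - x^2 + x + 3*y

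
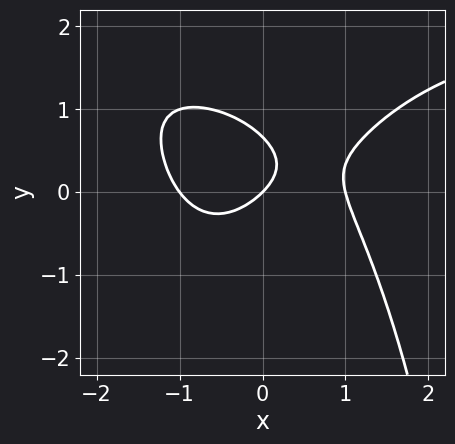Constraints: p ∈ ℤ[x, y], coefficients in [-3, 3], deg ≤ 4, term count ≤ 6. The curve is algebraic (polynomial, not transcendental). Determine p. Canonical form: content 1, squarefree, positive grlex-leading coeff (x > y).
x^3*y - 2*x^3 + 3*y^2 + 2*x - 2*y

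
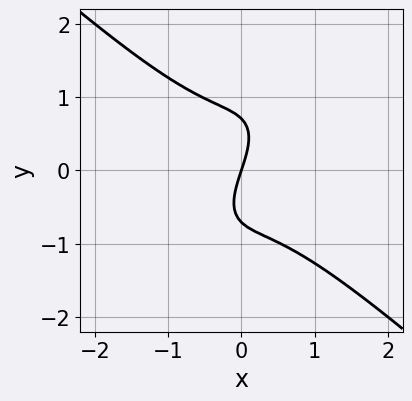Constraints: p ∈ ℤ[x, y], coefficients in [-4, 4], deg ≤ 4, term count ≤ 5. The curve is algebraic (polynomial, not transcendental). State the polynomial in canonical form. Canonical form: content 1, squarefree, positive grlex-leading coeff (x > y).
First, the degree is 3 — the shape is more complex than any degree-2 curve.
Then, reading off the gridlines: it crosses the y-axis at the gridline y = 0; it crosses the x-axis at the gridline x = 0.
Finally, fitting integer coefficients to these (and the overall shape) gives p.

3*x^3 - 2*x*y^2 + 2*y^3 + 3*x - y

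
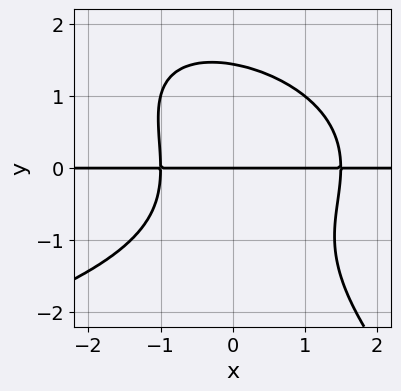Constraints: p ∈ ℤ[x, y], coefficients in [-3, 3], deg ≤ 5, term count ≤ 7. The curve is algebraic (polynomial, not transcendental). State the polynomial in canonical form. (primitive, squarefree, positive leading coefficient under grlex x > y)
(a) deg p = 4. A generic line meets the curve in up to 4 points.
(b) Observable constraints: the visible x-axis segment lies entirely on the curve; it crosses the y-axis at the gridline y = 0.
(c) Solving for integer coefficients yields p as stated.

x*y^3 + y^4 + 2*x^2*y - x*y - 3*y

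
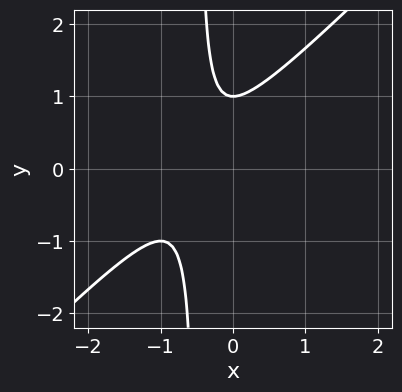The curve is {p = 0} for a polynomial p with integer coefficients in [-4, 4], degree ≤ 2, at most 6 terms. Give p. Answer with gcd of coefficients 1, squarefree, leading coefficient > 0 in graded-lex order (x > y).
2*x^2 - 2*x*y + 2*x - y + 1

(a) The degree is 2 — no degree-1 curve has this shape.
(b) Checking where it meets the axes: one y-axis crossing is at y = 1; no x-intercept at any integer in the box.
(c) These observations pin down the coefficients.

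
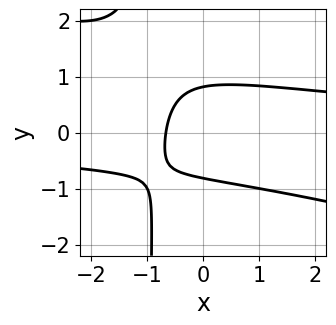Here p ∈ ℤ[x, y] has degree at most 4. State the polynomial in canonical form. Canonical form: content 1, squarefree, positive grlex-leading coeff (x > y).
x^2*y + 3*x*y^2 + 3*y^2 - 3*x - 2

1. deg p = 3. No degree-2 curve has this shape.
2. The integer polynomial consistent with all of this is the stated p.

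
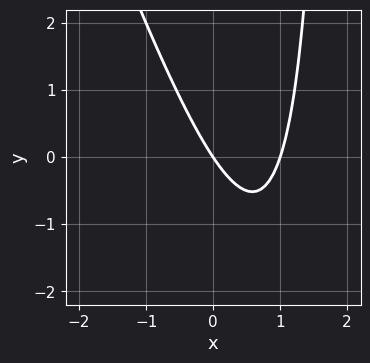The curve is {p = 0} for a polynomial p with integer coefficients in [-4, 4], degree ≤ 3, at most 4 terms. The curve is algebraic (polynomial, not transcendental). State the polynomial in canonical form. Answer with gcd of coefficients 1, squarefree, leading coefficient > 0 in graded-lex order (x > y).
3*x^2 + x*y - 3*x - 2*y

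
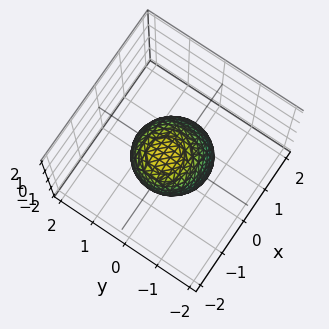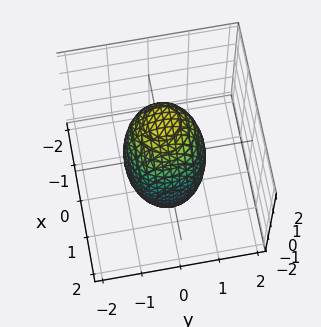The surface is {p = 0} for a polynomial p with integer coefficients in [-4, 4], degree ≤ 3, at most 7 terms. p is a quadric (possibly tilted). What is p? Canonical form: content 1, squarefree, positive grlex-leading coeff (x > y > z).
First, degree: a generic line meets the surface in up to 2 points, so deg p = 2.
Next, observable constraints: the x-axis gridline crossings are at x ∈ {-1, 1}; among the integer gridlines, it crosses the y-axis at y ∈ {-1, 1}.
Finally, putting this together gives p.

2*x^2 + x*z + 2*y^2 + z^2 - 2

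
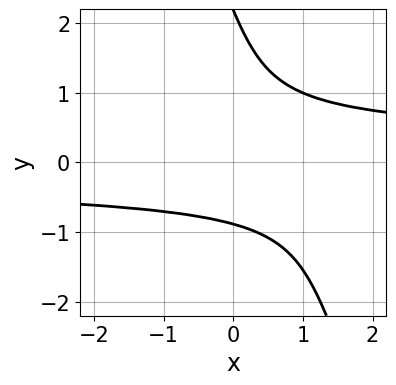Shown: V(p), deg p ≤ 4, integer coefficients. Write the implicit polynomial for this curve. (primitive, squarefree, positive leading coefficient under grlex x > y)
3*x*y^3 + y^4 - 2*y^3 - 2

(a) The degree is 4 — the shape is more complex than any degree-3 curve.
(b) Reading off the gridlines: it misses every integer gridline on the x-axis.
(c) These observations pin down the coefficients.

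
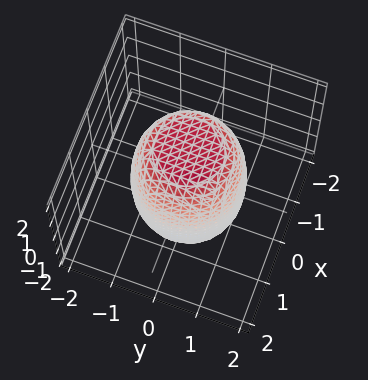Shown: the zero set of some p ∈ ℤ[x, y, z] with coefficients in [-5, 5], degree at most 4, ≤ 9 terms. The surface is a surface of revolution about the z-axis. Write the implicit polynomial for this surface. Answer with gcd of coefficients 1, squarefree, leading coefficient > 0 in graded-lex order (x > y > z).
The degree is 4 — no degree-3 surface has this shape.
Symmetries: rotational symmetry about the z-axis ⇒ p depends on x, y only through x² + y².
From the visible intercepts: a circular section at z = 1 has radius between 1 and 2.
Matching integer coefficients to the picture gives p.

2*x^4 + 4*x^2*y^2 + 2*y^4 - x^2 - y^2 + z^2 - 3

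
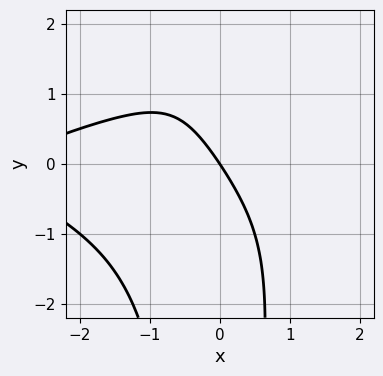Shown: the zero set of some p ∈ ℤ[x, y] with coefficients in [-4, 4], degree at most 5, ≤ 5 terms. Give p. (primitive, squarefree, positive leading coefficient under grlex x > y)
x^2*y^2 + x^2 + 3*x + 2*y

1. The degree is 4 — the shape is more complex than any degree-3 curve.
2. From the visible intercepts: one x-axis crossing is at x = 0; one y-axis crossing is at y = 0.
3. The integer polynomial consistent with all of this is the stated p.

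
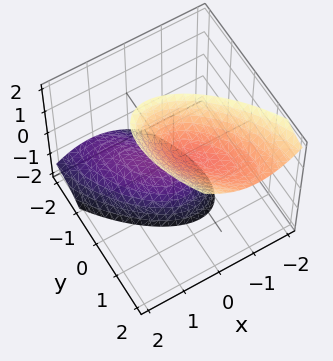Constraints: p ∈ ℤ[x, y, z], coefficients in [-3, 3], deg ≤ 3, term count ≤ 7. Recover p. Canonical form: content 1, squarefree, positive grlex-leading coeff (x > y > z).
1. The picture has 2 separate pieces. They look like related sheets of one shape, so recover p as a whole.
2. The degree is 2 — no degree-1 surface has this shape.
3. Checking where it meets the axes: the surface avoids every integer y-axis point in the box; the surface avoids every integer x-axis point in the box; among the integer gridlines, it crosses the z-axis at z ∈ {-1, 1}.
4. Solving for integer coefficients yields p as stated.

3*x^2 + 3*x*y + 2*y^2 - 2*y*z - z^2 + 1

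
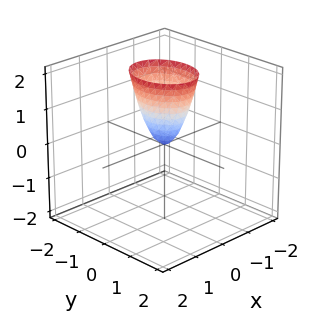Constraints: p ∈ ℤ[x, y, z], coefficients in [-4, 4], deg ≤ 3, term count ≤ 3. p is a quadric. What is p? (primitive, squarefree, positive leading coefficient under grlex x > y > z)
1. Degree: a paraboloid; a quadric, so deg p = 2.
2. Symmetries: the x ↦ −x reflection is a symmetry, so x appears only in even powers; the y ↦ −y reflection is a symmetry, so y appears only in even powers.
3. From the visible intercepts: it meets the y-axis at y = 0 (among the integer gridlines); it meets the x-axis at x = 0 (among the integer gridlines).
4. Putting this together gives p.

3*x^2 + 2*y^2 - z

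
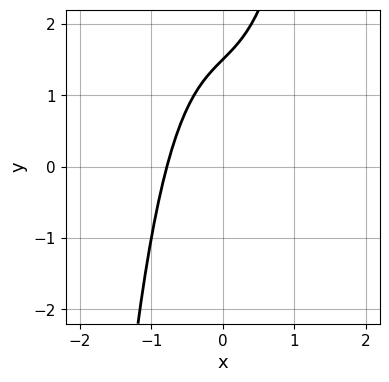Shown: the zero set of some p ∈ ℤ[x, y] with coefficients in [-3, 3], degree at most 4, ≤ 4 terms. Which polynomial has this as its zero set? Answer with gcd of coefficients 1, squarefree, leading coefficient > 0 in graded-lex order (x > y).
3*x^3 + 2*x - 2*y + 3

(a) deg p = 3.
(b) Putting this together gives p.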